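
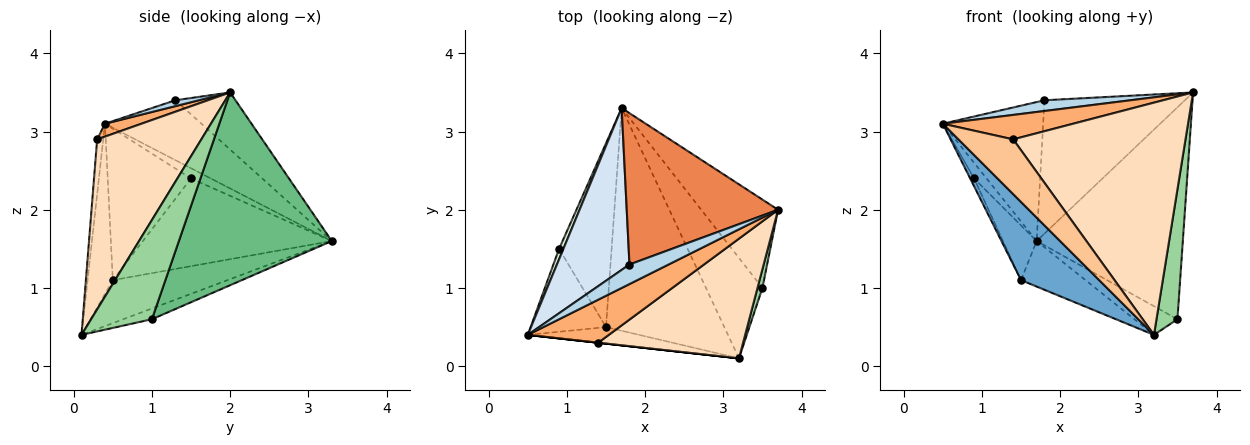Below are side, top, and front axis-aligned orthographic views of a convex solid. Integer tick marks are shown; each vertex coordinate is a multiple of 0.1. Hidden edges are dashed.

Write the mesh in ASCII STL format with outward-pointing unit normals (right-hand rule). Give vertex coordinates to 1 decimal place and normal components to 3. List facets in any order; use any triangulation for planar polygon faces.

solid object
 facet normal -0.301 -0.933 -0.197
  outer loop
   vertex 1.5 0.5 1.1
   vertex 3.2 0.1 0.4
   vertex 0.5 0.4 3.1
  endloop
 endfacet
 facet normal -0.336 0.189 -0.923
  outer loop
   vertex 1.5 0.5 1.1
   vertex 1.7 3.3 1.6
   vertex 3.2 0.1 0.4
  endloop
 endfacet
 facet normal 0.130 -0.478 0.869
  outer loop
   vertex 1.8 1.3 3.4
   vertex 0.5 0.4 3.1
   vertex 3.7 2.0 3.5
  endloop
 endfacet
 facet normal -0.531 0.552 0.643
  outer loop
   vertex 1.8 1.3 3.4
   vertex 1.7 3.3 1.6
   vertex 0.5 0.4 3.1
  endloop
 endfacet
 facet normal -0.272 0.636 0.722
  outer loop
   vertex 1.8 1.3 3.4
   vertex 3.7 2.0 3.5
   vertex 1.7 3.3 1.6
  endloop
 endfacet
 facet normal 0.137 -0.489 0.861
  outer loop
   vertex 1.4 0.3 2.9
   vertex 3.7 2.0 3.5
   vertex 0.5 0.4 3.1
  endloop
 endfacet
 facet normal -0.110 -0.994 0.000
  outer loop
   vertex 1.4 0.3 2.9
   vertex 0.5 0.4 3.1
   vertex 3.2 0.1 0.4
  endloop
 endfacet
 facet normal 0.473 -0.783 0.404
  outer loop
   vertex 1.4 0.3 2.9
   vertex 3.2 0.1 0.4
   vertex 3.7 2.0 3.5
  endloop
 endfacet
 facet normal 0.695 0.664 -0.277
  outer loop
   vertex 3.5 1.0 0.6
   vertex 1.7 3.3 1.6
   vertex 3.7 2.0 3.5
  endloop
 endfacet
 facet normal 0.944 -0.325 0.047
  outer loop
   vertex 3.5 1.0 0.6
   vertex 3.7 2.0 3.5
   vertex 3.2 0.1 0.4
  endloop
 endfacet
 facet normal -0.180 0.270 -0.946
  outer loop
   vertex 3.5 1.0 0.6
   vertex 3.2 0.1 0.4
   vertex 1.7 3.3 1.6
  endloop
 endfacet
 facet normal -0.797 0.503 0.335
  outer loop
   vertex 0.9 1.5 2.4
   vertex 0.5 0.4 3.1
   vertex 1.7 3.3 1.6
  endloop
 endfacet
 facet normal -0.894 0.042 -0.445
  outer loop
   vertex 0.9 1.5 2.4
   vertex 1.5 0.5 1.1
   vertex 0.5 0.4 3.1
  endloop
 endfacet
 facet normal -0.848 0.151 -0.508
  outer loop
   vertex 0.9 1.5 2.4
   vertex 1.7 3.3 1.6
   vertex 1.5 0.5 1.1
  endloop
 endfacet
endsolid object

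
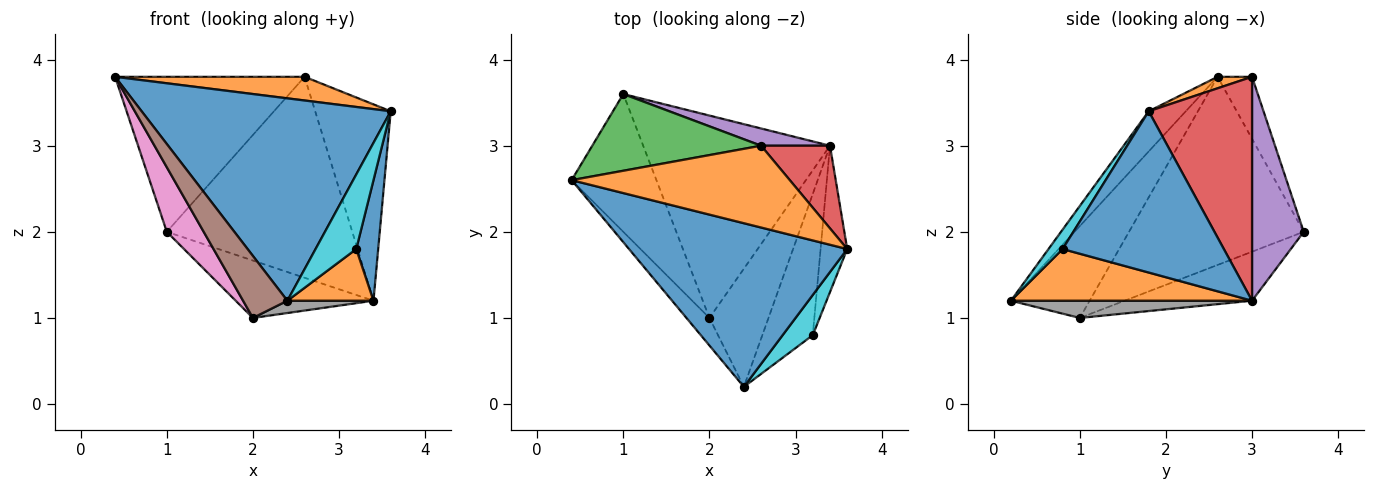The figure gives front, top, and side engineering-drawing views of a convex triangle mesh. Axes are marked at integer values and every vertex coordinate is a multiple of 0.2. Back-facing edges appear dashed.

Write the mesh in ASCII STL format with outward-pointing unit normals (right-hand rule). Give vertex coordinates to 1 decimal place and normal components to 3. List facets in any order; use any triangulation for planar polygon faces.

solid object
 facet normal -0.115 -0.772 0.625
  outer loop
   vertex 2.4 0.2 1.2
   vertex 3.6 1.8 3.4
   vertex 0.4 2.6 3.8
  endloop
 endfacet
 facet normal 0.050 -0.278 0.959
  outer loop
   vertex 2.6 3.0 3.8
   vertex 0.4 2.6 3.8
   vertex 3.6 1.8 3.4
  endloop
 endfacet
 facet normal -0.161 0.885 0.438
  outer loop
   vertex 2.6 3.0 3.8
   vertex 1.0 3.6 2.0
   vertex 0.4 2.6 3.8
  endloop
 endfacet
 facet normal 0.784 0.573 0.241
  outer loop
   vertex 2.6 3.0 3.8
   vertex 3.6 1.8 3.4
   vertex 3.4 3.0 1.2
  endloop
 endfacet
 facet normal 0.267 0.960 0.082
  outer loop
   vertex 2.6 3.0 3.8
   vertex 3.4 3.0 1.2
   vertex 1.0 3.6 2.0
  endloop
 endfacet
 facet normal -0.852 -0.479 -0.213
  outer loop
   vertex 2.0 1.0 1.0
   vertex 2.4 0.2 1.2
   vertex 0.4 2.6 3.8
  endloop
 endfacet
 facet normal -0.895 -0.189 -0.403
  outer loop
   vertex 2.0 1.0 1.0
   vertex 0.4 2.6 3.8
   vertex 1.0 3.6 2.0
  endloop
 endfacet
 facet normal 0.279 -0.100 -0.955
  outer loop
   vertex 2.0 1.0 1.0
   vertex 3.4 3.0 1.2
   vertex 2.4 0.2 1.2
  endloop
 endfacet
 facet normal -0.245 0.265 -0.933
  outer loop
   vertex 2.0 1.0 1.0
   vertex 1.0 3.6 2.0
   vertex 3.4 3.0 1.2
  endloop
 endfacet
 facet normal 0.292 -0.842 0.454
  outer loop
   vertex 3.2 0.8 1.8
   vertex 3.6 1.8 3.4
   vertex 2.4 0.2 1.2
  endloop
 endfacet
 facet normal 0.978 -0.133 -0.161
  outer loop
   vertex 3.2 0.8 1.8
   vertex 3.4 3.0 1.2
   vertex 3.6 1.8 3.4
  endloop
 endfacet
 facet normal 0.693 -0.248 -0.677
  outer loop
   vertex 3.2 0.8 1.8
   vertex 2.4 0.2 1.2
   vertex 3.4 3.0 1.2
  endloop
 endfacet
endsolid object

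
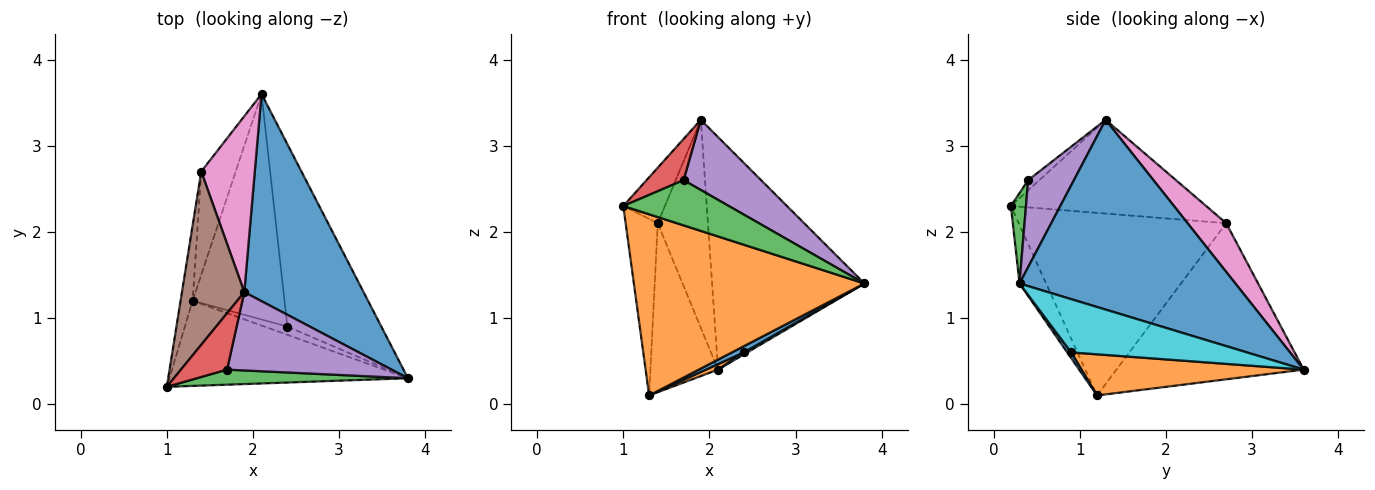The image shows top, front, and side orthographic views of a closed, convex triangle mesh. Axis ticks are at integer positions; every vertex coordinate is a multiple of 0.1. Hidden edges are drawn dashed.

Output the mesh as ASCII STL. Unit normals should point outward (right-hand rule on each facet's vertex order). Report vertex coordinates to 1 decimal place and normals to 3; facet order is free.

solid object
 facet normal 0.727 0.513 0.457
  outer loop
   vertex 1.9 1.3 3.3
   vertex 3.8 0.3 1.4
   vertex 2.1 3.6 0.4
  endloop
 endfacet
 facet normal -0.104 -0.900 -0.423
  outer loop
   vertex 1.3 1.2 0.1
   vertex 3.8 0.3 1.4
   vertex 1.0 0.2 2.3
  endloop
 endfacet
 facet normal 0.134 -0.940 0.313
  outer loop
   vertex 1.7 0.4 2.6
   vertex 1.0 0.2 2.3
   vertex 3.8 0.3 1.4
  endloop
 endfacet
 facet normal -0.175 -0.580 0.796
  outer loop
   vertex 1.7 0.4 2.6
   vertex 1.9 1.3 3.3
   vertex 1.0 0.2 2.3
  endloop
 endfacet
 facet normal 0.367 -0.621 0.693
  outer loop
   vertex 1.7 0.4 2.6
   vertex 3.8 0.3 1.4
   vertex 1.9 1.3 3.3
  endloop
 endfacet
 facet normal -0.820 0.175 0.545
  outer loop
   vertex 1.4 2.7 2.1
   vertex 1.0 0.2 2.3
   vertex 1.9 1.3 3.3
  endloop
 endfacet
 facet normal 0.506 0.658 0.557
  outer loop
   vertex 1.4 2.7 2.1
   vertex 1.9 1.3 3.3
   vertex 2.1 3.6 0.4
  endloop
 endfacet
 facet normal -0.986 0.153 -0.065
  outer loop
   vertex 1.4 2.7 2.1
   vertex 1.3 1.2 0.1
   vertex 1.0 0.2 2.3
  endloop
 endfacet
 facet normal -0.921 0.332 -0.203
  outer loop
   vertex 1.4 2.7 2.1
   vertex 2.1 3.6 0.4
   vertex 1.3 1.2 0.1
  endloop
 endfacet
 facet normal 0.493 -0.010 -0.870
  outer loop
   vertex 2.4 0.9 0.6
   vertex 2.1 3.6 0.4
   vertex 3.8 0.3 1.4
  endloop
 endfacet
 facet normal 0.196 -0.588 -0.784
  outer loop
   vertex 2.4 0.9 0.6
   vertex 3.8 0.3 1.4
   vertex 1.3 1.2 0.1
  endloop
 endfacet
 facet normal 0.409 -0.022 -0.912
  outer loop
   vertex 2.4 0.9 0.6
   vertex 1.3 1.2 0.1
   vertex 2.1 3.6 0.4
  endloop
 endfacet
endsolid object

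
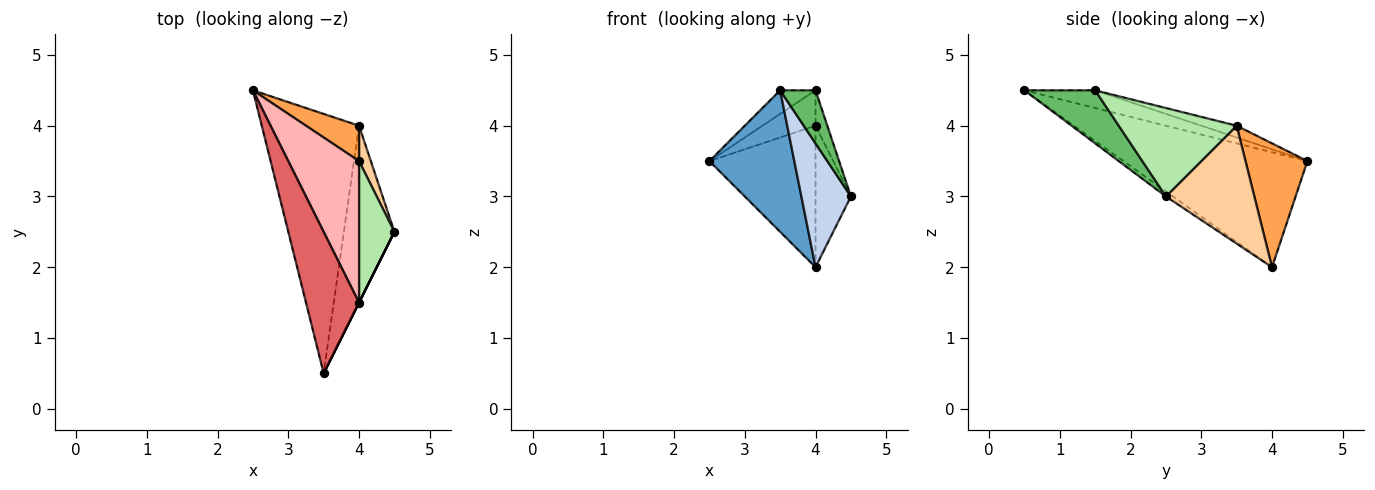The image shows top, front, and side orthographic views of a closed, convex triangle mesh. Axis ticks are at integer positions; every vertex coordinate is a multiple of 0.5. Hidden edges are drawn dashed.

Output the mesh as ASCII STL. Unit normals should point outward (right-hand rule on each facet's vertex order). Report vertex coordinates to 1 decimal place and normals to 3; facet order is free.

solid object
 facet normal -0.720 -0.332 -0.609
  outer loop
   vertex 4.0 4.0 2.0
   vertex 3.5 0.5 4.5
   vertex 2.5 4.5 3.5
  endloop
 endfacet
 facet normal -0.082 -0.572 -0.816
  outer loop
   vertex 4.0 4.0 2.0
   vertex 4.5 2.5 3.0
   vertex 3.5 0.5 4.5
  endloop
 endfacet
 facet normal 0.493 0.844 0.211
  outer loop
   vertex 4.0 3.5 4.0
   vertex 4.0 4.0 2.0
   vertex 2.5 4.5 3.5
  endloop
 endfacet
 facet normal 0.925 0.370 0.092
  outer loop
   vertex 4.0 3.5 4.0
   vertex 4.5 2.5 3.0
   vertex 4.0 4.0 2.0
  endloop
 endfacet
 facet normal 0.894 -0.447 0.000
  outer loop
   vertex 4.0 1.5 4.5
   vertex 3.5 0.5 4.5
   vertex 4.5 2.5 3.0
  endloop
 endfacet
 facet normal 0.925 0.092 0.370
  outer loop
   vertex 4.0 1.5 4.5
   vertex 4.5 2.5 3.0
   vertex 4.0 3.5 4.0
  endloop
 endfacet
 facet normal -0.312 0.156 0.937
  outer loop
   vertex 4.0 1.5 4.5
   vertex 2.5 4.5 3.5
   vertex 3.5 0.5 4.5
  endloop
 endfacet
 facet normal -0.160 0.239 0.958
  outer loop
   vertex 4.0 1.5 4.5
   vertex 4.0 3.5 4.0
   vertex 2.5 4.5 3.5
  endloop
 endfacet
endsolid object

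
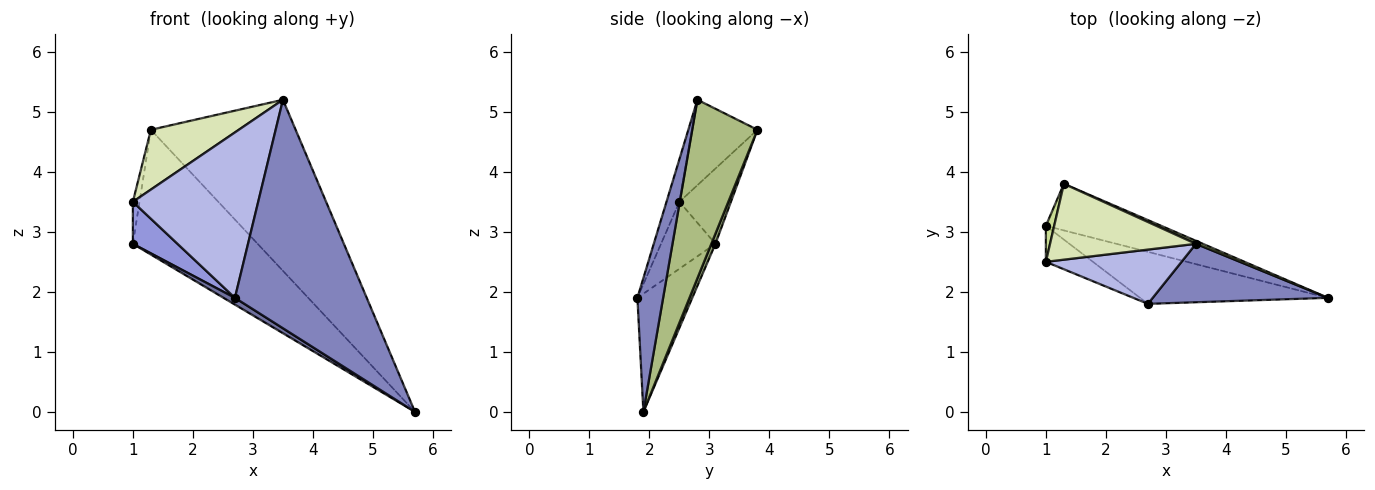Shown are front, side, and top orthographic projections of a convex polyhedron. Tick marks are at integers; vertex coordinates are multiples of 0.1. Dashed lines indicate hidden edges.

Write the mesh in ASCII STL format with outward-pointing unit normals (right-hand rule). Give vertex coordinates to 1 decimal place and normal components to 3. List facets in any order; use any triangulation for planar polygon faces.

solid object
 facet normal -0.529 -0.110 -0.841
  outer loop
   vertex 2.7 1.8 1.9
   vertex 1.0 3.1 2.8
   vertex 5.7 1.9 0.0
  endloop
 endfacet
 facet normal 0.186 -0.952 0.243
  outer loop
   vertex 3.5 2.8 5.2
   vertex 2.7 1.8 1.9
   vertex 5.7 1.9 0.0
  endloop
 endfacet
 facet normal -0.679 -0.557 -0.478
  outer loop
   vertex 1.0 2.5 3.5
   vertex 1.0 3.1 2.8
   vertex 2.7 1.8 1.9
  endloop
 endfacet
 facet normal -0.097 -0.946 0.310
  outer loop
   vertex 1.0 2.5 3.5
   vertex 2.7 1.8 1.9
   vertex 3.5 2.8 5.2
  endloop
 endfacet
 facet normal 0.031 0.936 -0.350
  outer loop
   vertex 1.3 3.8 4.7
   vertex 5.7 1.9 0.0
   vertex 1.0 3.1 2.8
  endloop
 endfacet
 facet normal 0.411 0.912 0.016
  outer loop
   vertex 1.3 3.8 4.7
   vertex 3.5 2.8 5.2
   vertex 5.7 1.9 0.0
  endloop
 endfacet
 facet normal -0.986 0.127 0.109
  outer loop
   vertex 1.3 3.8 4.7
   vertex 1.0 3.1 2.8
   vertex 1.0 2.5 3.5
  endloop
 endfacet
 facet normal -0.418 -0.562 0.714
  outer loop
   vertex 1.3 3.8 4.7
   vertex 1.0 2.5 3.5
   vertex 3.5 2.8 5.2
  endloop
 endfacet
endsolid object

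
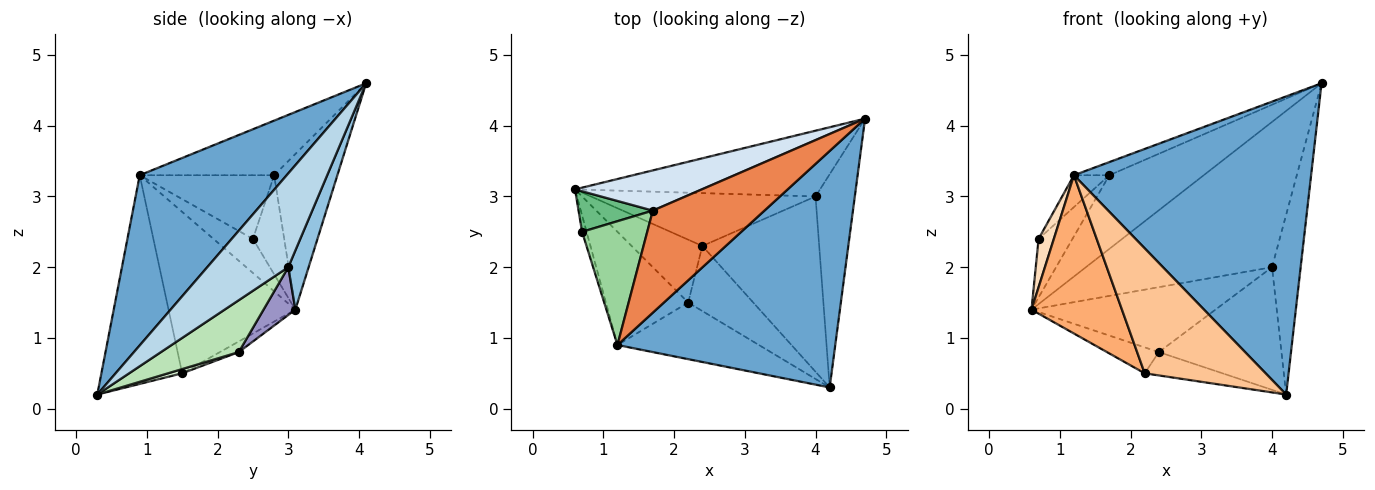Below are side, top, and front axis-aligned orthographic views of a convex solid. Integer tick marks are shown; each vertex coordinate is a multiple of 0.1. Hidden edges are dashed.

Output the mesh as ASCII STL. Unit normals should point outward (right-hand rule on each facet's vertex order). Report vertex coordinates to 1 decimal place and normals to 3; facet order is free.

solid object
 facet normal 0.437 -0.705 0.559
  outer loop
   vertex 1.2 0.9 3.3
   vertex 4.2 0.3 0.2
   vertex 4.7 4.1 4.6
  endloop
 endfacet
 facet normal 0.099 0.907 -0.410
  outer loop
   vertex 4.0 3.0 2.0
   vertex 0.6 3.1 1.4
   vertex 4.7 4.1 4.6
  endloop
 endfacet
 facet normal 0.877 0.310 -0.367
  outer loop
   vertex 4.0 3.0 2.0
   vertex 4.7 4.1 4.6
   vertex 4.2 0.3 0.2
  endloop
 endfacet
 facet normal -0.507 0.757 0.413
  outer loop
   vertex 1.7 2.8 3.3
   vertex 4.7 4.1 4.6
   vertex 0.6 3.1 1.4
  endloop
 endfacet
 facet normal -0.436 0.115 0.892
  outer loop
   vertex 1.7 2.8 3.3
   vertex 1.2 0.9 3.3
   vertex 4.7 4.1 4.6
  endloop
 endfacet
 facet normal -0.752 -0.536 -0.383
  outer loop
   vertex 2.2 1.5 0.5
   vertex 1.2 0.9 3.3
   vertex 0.6 3.1 1.4
  endloop
 endfacet
 facet normal -0.520 -0.778 -0.352
  outer loop
   vertex 2.2 1.5 0.5
   vertex 4.2 0.3 0.2
   vertex 1.2 0.9 3.3
  endloop
 endfacet
 facet normal -0.926 -0.358 -0.122
  outer loop
   vertex 0.7 2.5 2.4
   vertex 0.6 3.1 1.4
   vertex 1.2 0.9 3.3
  endloop
 endfacet
 facet normal -0.605 0.655 0.453
  outer loop
   vertex 0.7 2.5 2.4
   vertex 1.7 2.8 3.3
   vertex 0.6 3.1 1.4
  endloop
 endfacet
 facet normal -0.687 0.181 0.703
  outer loop
   vertex 0.7 2.5 2.4
   vertex 1.2 0.9 3.3
   vertex 1.7 2.8 3.3
  endloop
 endfacet
 facet normal 0.342 0.539 -0.770
  outer loop
   vertex 2.4 2.3 0.8
   vertex 4.0 3.0 2.0
   vertex 4.2 0.3 0.2
  endloop
 endfacet
 facet normal 0.061 0.337 -0.940
  outer loop
   vertex 2.4 2.3 0.8
   vertex 4.2 0.3 0.2
   vertex 2.2 1.5 0.5
  endloop
 endfacet
 facet normal 0.133 0.769 -0.626
  outer loop
   vertex 2.4 2.3 0.8
   vertex 0.6 3.1 1.4
   vertex 4.0 3.0 2.0
  endloop
 endfacet
 facet normal -0.137 0.378 -0.916
  outer loop
   vertex 2.4 2.3 0.8
   vertex 2.2 1.5 0.5
   vertex 0.6 3.1 1.4
  endloop
 endfacet
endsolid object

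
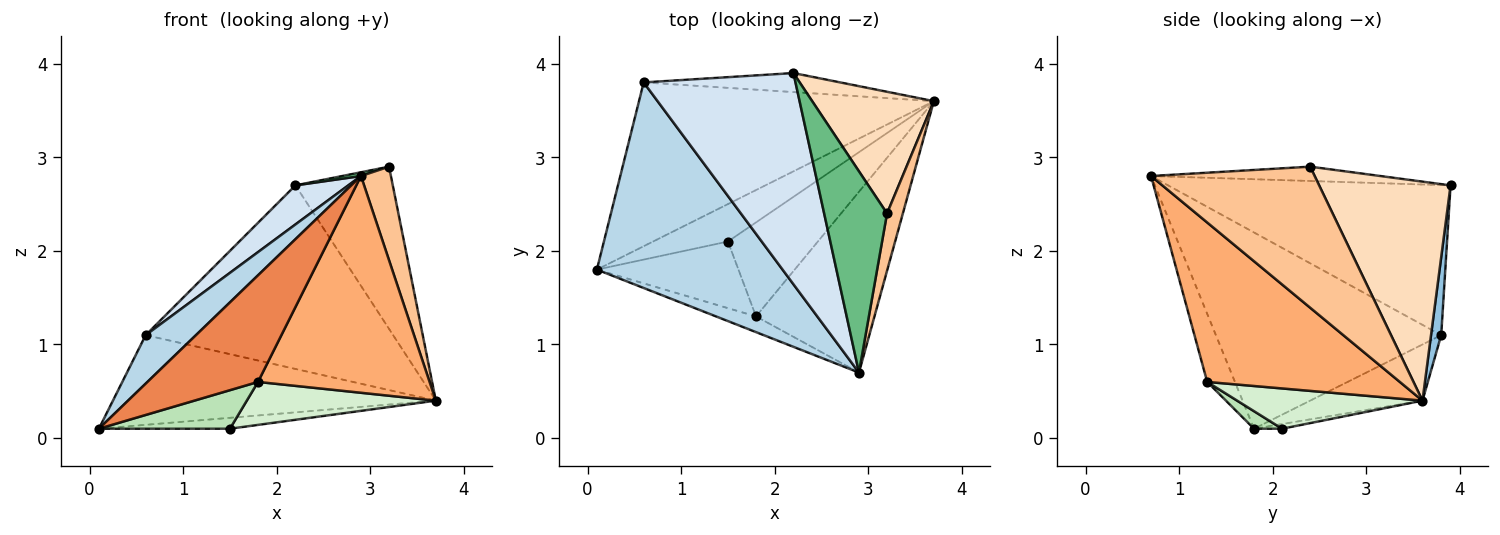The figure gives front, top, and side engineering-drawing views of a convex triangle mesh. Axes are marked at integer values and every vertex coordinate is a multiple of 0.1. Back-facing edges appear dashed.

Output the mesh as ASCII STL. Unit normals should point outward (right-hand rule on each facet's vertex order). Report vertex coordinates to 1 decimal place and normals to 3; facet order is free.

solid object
 facet normal -0.165 0.474 -0.865
  outer loop
   vertex 0.6 3.8 1.1
   vertex 3.7 3.6 0.4
   vertex 0.1 1.8 0.1
  endloop
 endfacet
 facet normal 0.041 0.994 -0.103
  outer loop
   vertex 0.6 3.8 1.1
   vertex 2.2 3.9 2.7
   vertex 3.7 3.6 0.4
  endloop
 endfacet
 facet normal -0.717 -0.160 0.678
  outer loop
   vertex 0.6 3.8 1.1
   vertex 0.1 1.8 0.1
   vertex 2.9 0.7 2.8
  endloop
 endfacet
 facet normal -0.697 -0.130 0.705
  outer loop
   vertex 0.6 3.8 1.1
   vertex 2.9 0.7 2.8
   vertex 2.2 3.9 2.7
  endloop
 endfacet
 facet normal -0.241 -0.960 -0.141
  outer loop
   vertex 1.8 1.3 0.6
   vertex 2.9 0.7 2.8
   vertex 0.1 1.8 0.1
  endloop
 endfacet
 facet normal 0.653 -0.582 -0.485
  outer loop
   vertex 1.8 1.3 0.6
   vertex 3.7 3.6 0.4
   vertex 2.9 0.7 2.8
  endloop
 endfacet
 facet normal 0.978 -0.179 0.110
  outer loop
   vertex 3.2 2.4 2.9
   vertex 2.9 0.7 2.8
   vertex 3.7 3.6 0.4
  endloop
 endfacet
 facet normal 0.734 0.544 0.408
  outer loop
   vertex 3.2 2.4 2.9
   vertex 3.7 3.6 0.4
   vertex 2.2 3.9 2.7
  endloop
 endfacet
 facet normal -0.222 -0.018 0.975
  outer loop
   vertex 3.2 2.4 2.9
   vertex 2.2 3.9 2.7
   vertex 2.9 0.7 2.8
  endloop
 endfacet
 facet normal -0.060 0.279 -0.958
  outer loop
   vertex 1.5 2.1 0.1
   vertex 0.1 1.8 0.1
   vertex 3.7 3.6 0.4
  endloop
 endfacet
 facet normal 0.107 -0.498 -0.861
  outer loop
   vertex 1.5 2.1 0.1
   vertex 1.8 1.3 0.6
   vertex 0.1 1.8 0.1
  endloop
 endfacet
 facet normal 0.377 -0.385 -0.842
  outer loop
   vertex 1.5 2.1 0.1
   vertex 3.7 3.6 0.4
   vertex 1.8 1.3 0.6
  endloop
 endfacet
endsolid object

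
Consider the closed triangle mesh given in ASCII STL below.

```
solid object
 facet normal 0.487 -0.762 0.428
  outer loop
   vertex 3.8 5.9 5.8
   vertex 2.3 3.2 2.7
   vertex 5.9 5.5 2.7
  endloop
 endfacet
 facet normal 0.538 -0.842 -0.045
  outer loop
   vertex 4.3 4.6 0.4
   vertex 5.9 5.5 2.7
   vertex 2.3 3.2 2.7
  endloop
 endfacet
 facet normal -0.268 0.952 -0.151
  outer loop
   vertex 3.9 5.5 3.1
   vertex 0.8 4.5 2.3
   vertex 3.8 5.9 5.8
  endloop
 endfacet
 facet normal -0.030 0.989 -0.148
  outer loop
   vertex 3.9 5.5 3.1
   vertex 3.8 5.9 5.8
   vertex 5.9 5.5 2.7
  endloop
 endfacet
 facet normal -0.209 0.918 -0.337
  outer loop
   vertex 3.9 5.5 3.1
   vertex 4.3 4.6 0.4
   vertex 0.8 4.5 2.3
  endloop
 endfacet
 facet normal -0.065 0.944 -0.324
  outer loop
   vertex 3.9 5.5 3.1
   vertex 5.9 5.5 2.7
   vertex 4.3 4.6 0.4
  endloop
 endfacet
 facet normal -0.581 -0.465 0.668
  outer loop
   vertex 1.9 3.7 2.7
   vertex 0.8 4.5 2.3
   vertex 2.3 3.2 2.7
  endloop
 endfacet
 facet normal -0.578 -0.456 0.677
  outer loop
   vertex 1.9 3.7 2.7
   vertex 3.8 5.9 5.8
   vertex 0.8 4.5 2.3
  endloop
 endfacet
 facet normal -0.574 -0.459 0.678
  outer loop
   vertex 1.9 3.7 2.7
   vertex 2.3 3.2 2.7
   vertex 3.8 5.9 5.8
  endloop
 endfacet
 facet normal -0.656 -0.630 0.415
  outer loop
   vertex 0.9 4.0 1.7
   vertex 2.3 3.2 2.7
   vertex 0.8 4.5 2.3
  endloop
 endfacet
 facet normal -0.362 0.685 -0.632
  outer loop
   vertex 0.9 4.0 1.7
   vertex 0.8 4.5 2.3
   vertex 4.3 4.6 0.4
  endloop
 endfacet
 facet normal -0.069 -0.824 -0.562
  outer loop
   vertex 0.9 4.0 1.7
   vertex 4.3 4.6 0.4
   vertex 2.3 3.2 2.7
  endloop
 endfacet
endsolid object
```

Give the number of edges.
18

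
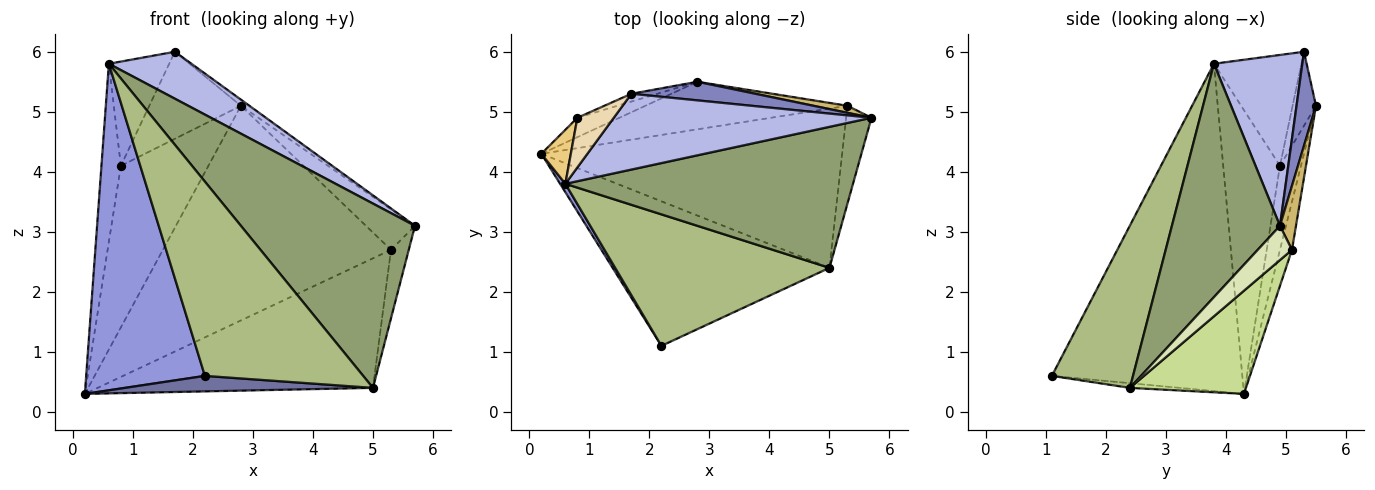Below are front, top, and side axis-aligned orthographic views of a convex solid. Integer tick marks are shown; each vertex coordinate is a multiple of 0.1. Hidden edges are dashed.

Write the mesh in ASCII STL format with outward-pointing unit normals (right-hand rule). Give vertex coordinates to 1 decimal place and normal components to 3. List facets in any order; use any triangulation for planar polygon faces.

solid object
 facet normal -0.021 -0.107 -0.994
  outer loop
   vertex 5.0 2.4 0.4
   vertex 2.2 1.1 0.6
   vertex 0.2 4.3 0.3
  endloop
 endfacet
 facet normal 0.584 0.255 0.771
  outer loop
   vertex 2.8 5.5 5.1
   vertex 1.7 5.3 6.0
   vertex 5.7 4.9 3.1
  endloop
 endfacet
 facet normal -0.848 -0.529 0.014
  outer loop
   vertex 0.6 3.8 5.8
   vertex 0.2 4.3 0.3
   vertex 2.2 1.1 0.6
  endloop
 endfacet
 facet normal 0.491 -0.459 0.741
  outer loop
   vertex 0.6 3.8 5.8
   vertex 5.7 4.9 3.1
   vertex 1.7 5.3 6.0
  endloop
 endfacet
 facet normal 0.442 -0.712 0.545
  outer loop
   vertex 0.6 3.8 5.8
   vertex 5.0 2.4 0.4
   vertex 5.7 4.9 3.1
  endloop
 endfacet
 facet normal 0.391 -0.762 0.516
  outer loop
   vertex 0.6 3.8 5.8
   vertex 2.2 1.1 0.6
   vertex 5.0 2.4 0.4
  endloop
 endfacet
 facet normal 0.257 0.610 -0.750
  outer loop
   vertex 5.3 5.1 2.7
   vertex 5.0 2.4 0.4
   vertex 0.2 4.3 0.3
  endloop
 endfacet
 facet normal 0.742 0.385 -0.549
  outer loop
   vertex 5.3 5.1 2.7
   vertex 5.7 4.9 3.1
   vertex 5.0 2.4 0.4
  endloop
 endfacet
 facet normal -0.051 0.975 -0.216
  outer loop
   vertex 5.3 5.1 2.7
   vertex 0.2 4.3 0.3
   vertex 2.8 5.5 5.1
  endloop
 endfacet
 facet normal 0.306 0.938 0.163
  outer loop
   vertex 5.3 5.1 2.7
   vertex 2.8 5.5 5.1
   vertex 5.7 4.9 3.1
  endloop
 endfacet
 facet normal -0.942 0.322 0.098
  outer loop
   vertex 0.8 4.9 4.1
   vertex 0.2 4.3 0.3
   vertex 0.6 3.8 5.8
  endloop
 endfacet
 facet normal -0.795 0.548 0.261
  outer loop
   vertex 0.8 4.9 4.1
   vertex 0.6 3.8 5.8
   vertex 1.7 5.3 6.0
  endloop
 endfacet
 facet normal -0.232 0.966 -0.116
  outer loop
   vertex 0.8 4.9 4.1
   vertex 2.8 5.5 5.1
   vertex 0.2 4.3 0.3
  endloop
 endfacet
 facet normal -0.246 0.965 -0.087
  outer loop
   vertex 0.8 4.9 4.1
   vertex 1.7 5.3 6.0
   vertex 2.8 5.5 5.1
  endloop
 endfacet
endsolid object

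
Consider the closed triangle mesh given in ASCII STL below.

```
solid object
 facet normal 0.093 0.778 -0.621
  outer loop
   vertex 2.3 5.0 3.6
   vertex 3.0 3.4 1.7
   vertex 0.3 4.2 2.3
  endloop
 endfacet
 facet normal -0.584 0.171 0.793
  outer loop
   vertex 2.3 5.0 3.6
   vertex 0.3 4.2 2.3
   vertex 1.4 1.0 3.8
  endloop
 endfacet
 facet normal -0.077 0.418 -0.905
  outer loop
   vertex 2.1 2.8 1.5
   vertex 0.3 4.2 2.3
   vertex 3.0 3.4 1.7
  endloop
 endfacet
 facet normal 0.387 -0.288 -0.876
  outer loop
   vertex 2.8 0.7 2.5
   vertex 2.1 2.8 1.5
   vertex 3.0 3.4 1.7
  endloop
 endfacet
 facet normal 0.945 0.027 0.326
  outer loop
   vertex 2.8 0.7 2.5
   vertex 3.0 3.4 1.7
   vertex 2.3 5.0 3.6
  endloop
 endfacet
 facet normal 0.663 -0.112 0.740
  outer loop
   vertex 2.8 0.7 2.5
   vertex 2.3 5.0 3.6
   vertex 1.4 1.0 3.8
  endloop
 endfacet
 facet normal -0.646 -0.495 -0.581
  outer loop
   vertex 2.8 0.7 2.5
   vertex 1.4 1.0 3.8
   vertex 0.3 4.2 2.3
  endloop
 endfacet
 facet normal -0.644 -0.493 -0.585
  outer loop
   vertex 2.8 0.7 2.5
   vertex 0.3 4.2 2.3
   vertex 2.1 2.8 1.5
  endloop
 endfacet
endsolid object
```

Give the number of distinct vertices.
6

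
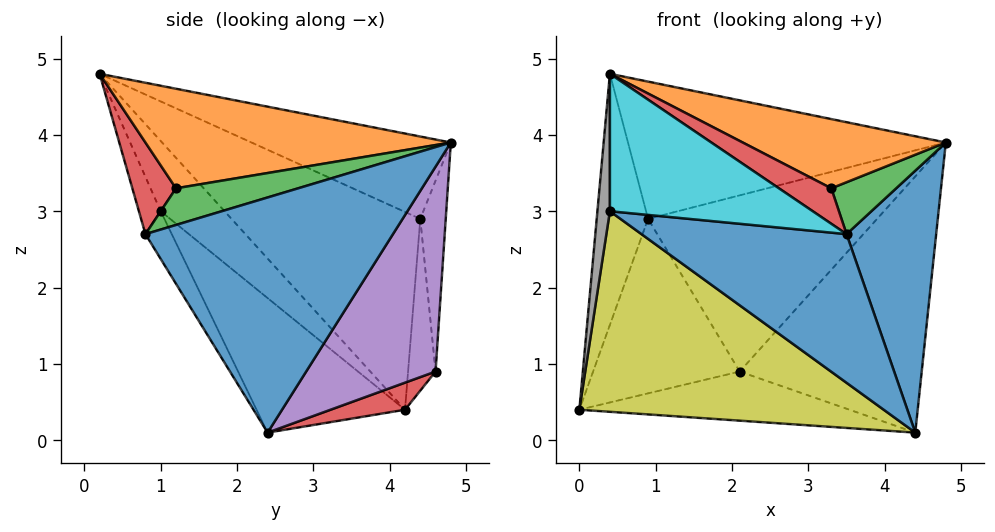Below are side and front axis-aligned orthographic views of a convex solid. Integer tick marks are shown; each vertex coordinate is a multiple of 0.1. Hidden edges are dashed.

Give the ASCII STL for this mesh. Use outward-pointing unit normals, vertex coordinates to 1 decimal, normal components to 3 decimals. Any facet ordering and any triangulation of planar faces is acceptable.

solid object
 facet normal 0.934 -0.338 0.115
  outer loop
   vertex 3.5 0.8 2.7
   vertex 4.4 2.4 0.1
   vertex 4.8 4.8 3.9
  endloop
 endfacet
 facet normal -0.917 0.250 0.310
  outer loop
   vertex 0.9 4.4 2.9
   vertex 0.0 4.2 0.4
   vertex 0.4 0.2 4.8
  endloop
 endfacet
 facet normal -0.266 0.423 0.866
  outer loop
   vertex 0.9 4.4 2.9
   vertex 0.4 0.2 4.8
   vertex 4.8 4.8 3.9
  endloop
 endfacet
 facet normal 0.124 0.451 -0.884
  outer loop
   vertex 2.1 4.6 0.9
   vertex 4.4 2.4 0.1
   vertex 0.0 4.2 0.4
  endloop
 endfacet
 facet normal 0.502 0.706 -0.499
  outer loop
   vertex 2.1 4.6 0.9
   vertex 4.8 4.8 3.9
   vertex 4.4 2.4 0.1
  endloop
 endfacet
 facet normal -0.184 0.983 -0.012
  outer loop
   vertex 2.1 4.6 0.9
   vertex 0.0 4.2 0.4
   vertex 0.9 4.4 2.9
  endloop
 endfacet
 facet normal -0.110 0.993 0.033
  outer loop
   vertex 2.1 4.6 0.9
   vertex 0.9 4.4 2.9
   vertex 4.8 4.8 3.9
  endloop
 endfacet
 facet normal -0.978 -0.191 -0.085
  outer loop
   vertex 0.4 1.0 3.0
   vertex 0.4 0.2 4.8
   vertex 0.0 4.2 0.4
  endloop
 endfacet
 facet normal -0.304 -0.623 -0.720
  outer loop
   vertex 0.4 1.0 3.0
   vertex 0.0 4.2 0.4
   vertex 4.4 2.4 0.1
  endloop
 endfacet
 facet normal -0.098 -0.909 -0.404
  outer loop
   vertex 0.4 1.0 3.0
   vertex 3.5 0.8 2.7
   vertex 0.4 0.2 4.8
  endloop
 endfacet
 facet normal -0.107 -0.830 -0.548
  outer loop
   vertex 0.4 1.0 3.0
   vertex 4.4 2.4 0.1
   vertex 3.5 0.8 2.7
  endloop
 endfacet
 facet normal 0.523 -0.347 0.779
  outer loop
   vertex 3.3 1.2 3.3
   vertex 4.8 4.8 3.9
   vertex 0.4 0.2 4.8
  endloop
 endfacet
 facet normal 0.755 -0.401 0.519
  outer loop
   vertex 3.3 1.2 3.3
   vertex 3.5 0.8 2.7
   vertex 4.8 4.8 3.9
  endloop
 endfacet
 facet normal 0.518 -0.622 0.587
  outer loop
   vertex 3.3 1.2 3.3
   vertex 0.4 0.2 4.8
   vertex 3.5 0.8 2.7
  endloop
 endfacet
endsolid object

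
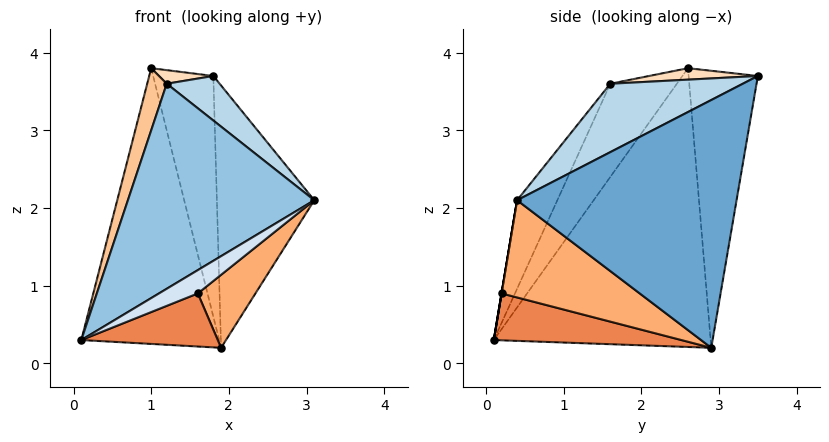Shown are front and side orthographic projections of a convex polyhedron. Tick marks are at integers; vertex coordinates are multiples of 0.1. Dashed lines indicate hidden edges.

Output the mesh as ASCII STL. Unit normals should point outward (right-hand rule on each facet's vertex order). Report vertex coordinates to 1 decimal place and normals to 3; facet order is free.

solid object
 facet normal 0.913 0.405 -0.043
  outer loop
   vertex 1.9 2.9 0.2
   vertex 1.8 3.5 3.7
   vertex 3.1 0.4 2.1
  endloop
 endfacet
 facet normal -0.188 -0.869 0.458
  outer loop
   vertex 1.2 1.6 3.6
   vertex 0.1 0.1 0.3
   vertex 3.1 0.4 2.1
  endloop
 endfacet
 facet normal 0.522 -0.208 0.827
  outer loop
   vertex 1.2 1.6 3.6
   vertex 3.1 0.4 2.1
   vertex 1.8 3.5 3.7
  endloop
 endfacet
 facet normal 0.000 -0.986 0.164
  outer loop
   vertex 1.6 0.2 0.9
   vertex 3.1 0.4 2.1
   vertex 0.1 0.1 0.3
  endloop
 endfacet
 facet normal 0.373 -0.271 -0.887
  outer loop
   vertex 1.6 0.2 0.9
   vertex 0.1 0.1 0.3
   vertex 1.9 2.9 0.2
  endloop
 endfacet
 facet normal 0.624 -0.260 -0.737
  outer loop
   vertex 1.6 0.2 0.9
   vertex 1.9 2.9 0.2
   vertex 3.1 0.4 2.1
  endloop
 endfacet
 facet normal -0.876 -0.257 0.409
  outer loop
   vertex 1.0 2.6 3.8
   vertex 0.1 0.1 0.3
   vertex 1.2 1.6 3.6
  endloop
 endfacet
 facet normal 0.272 -0.136 0.953
  outer loop
   vertex 1.0 2.6 3.8
   vertex 1.2 1.6 3.6
   vertex 1.8 3.5 3.7
  endloop
 endfacet
 facet normal -0.832 0.529 -0.164
  outer loop
   vertex 1.0 2.6 3.8
   vertex 1.9 2.9 0.2
   vertex 0.1 0.1 0.3
  endloop
 endfacet
 facet normal -0.748 0.650 -0.133
  outer loop
   vertex 1.0 2.6 3.8
   vertex 1.8 3.5 3.7
   vertex 1.9 2.9 0.2
  endloop
 endfacet
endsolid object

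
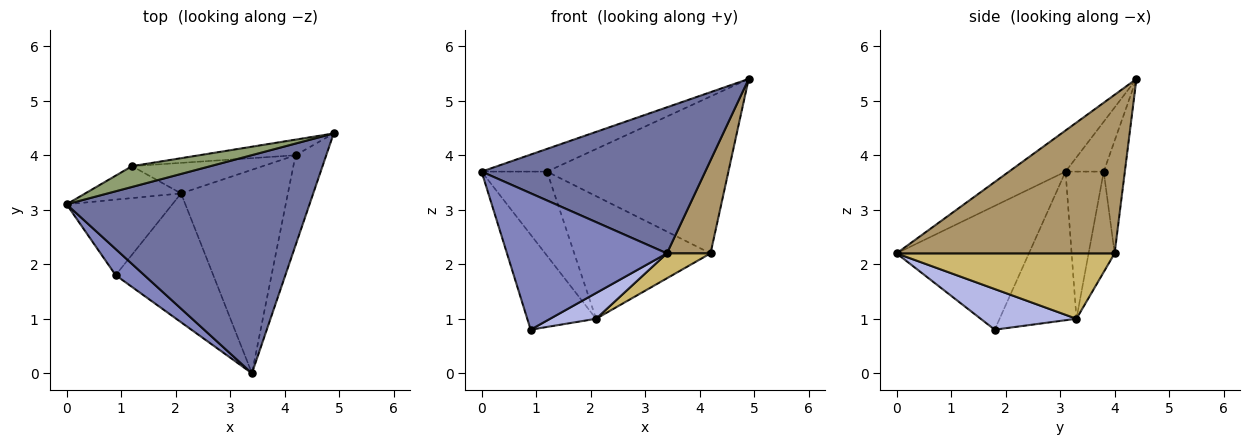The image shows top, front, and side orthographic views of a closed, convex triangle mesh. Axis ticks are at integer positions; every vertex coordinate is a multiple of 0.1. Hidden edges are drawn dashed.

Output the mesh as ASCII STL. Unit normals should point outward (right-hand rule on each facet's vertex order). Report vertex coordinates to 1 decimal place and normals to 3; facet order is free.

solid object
 facet normal -0.139 -0.551 0.823
  outer loop
   vertex 3.4 0.0 2.2
   vertex 4.9 4.4 5.4
   vertex 0.0 3.1 3.7
  endloop
 endfacet
 facet normal -0.631 -0.762 0.146
  outer loop
   vertex 0.9 1.8 0.8
   vertex 3.4 0.0 2.2
   vertex 0.0 3.1 3.7
  endloop
 endfacet
 facet normal -0.658 0.589 -0.468
  outer loop
   vertex 2.1 3.3 1.0
   vertex 0.9 1.8 0.8
   vertex 0.0 3.1 3.7
  endloop
 endfacet
 facet normal 0.378 -0.181 -0.908
  outer loop
   vertex 2.1 3.3 1.0
   vertex 3.4 0.0 2.2
   vertex 0.9 1.8 0.8
  endloop
 endfacet
 facet normal -0.395 0.677 0.621
  outer loop
   vertex 1.2 3.8 3.7
   vertex 0.0 3.1 3.7
   vertex 4.9 4.4 5.4
  endloop
 endfacet
 facet normal -0.479 0.821 -0.312
  outer loop
   vertex 1.2 3.8 3.7
   vertex 2.1 3.3 1.0
   vertex 0.0 3.1 3.7
  endloop
 endfacet
 facet normal -0.115 0.988 -0.098
  outer loop
   vertex 4.2 4.0 2.2
   vertex 1.2 3.8 3.7
   vertex 4.9 4.4 5.4
  endloop
 endfacet
 facet normal -0.182 0.954 -0.237
  outer loop
   vertex 4.2 4.0 2.2
   vertex 2.1 3.3 1.0
   vertex 1.2 3.8 3.7
  endloop
 endfacet
 facet normal 0.963 -0.193 -0.187
  outer loop
   vertex 4.2 4.0 2.2
   vertex 4.9 4.4 5.4
   vertex 3.4 0.0 2.2
  endloop
 endfacet
 facet normal 0.519 -0.104 -0.848
  outer loop
   vertex 4.2 4.0 2.2
   vertex 3.4 0.0 2.2
   vertex 2.1 3.3 1.0
  endloop
 endfacet
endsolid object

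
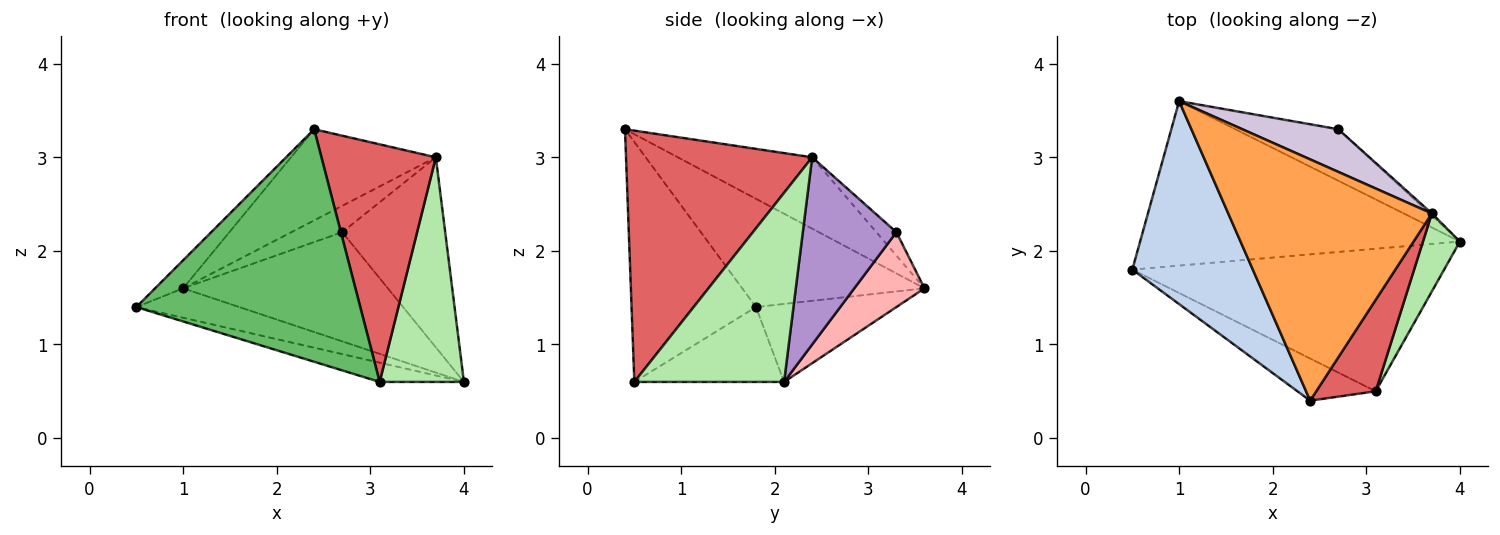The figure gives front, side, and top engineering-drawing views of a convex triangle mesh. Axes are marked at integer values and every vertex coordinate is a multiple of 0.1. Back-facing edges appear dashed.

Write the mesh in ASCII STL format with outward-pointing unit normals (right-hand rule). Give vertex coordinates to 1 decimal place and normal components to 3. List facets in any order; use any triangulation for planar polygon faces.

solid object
 facet normal -0.233 0.171 -0.957
  outer loop
   vertex 1.0 3.6 1.6
   vertex 4.0 2.1 0.6
   vertex 0.5 1.8 1.4
  endloop
 endfacet
 facet normal -0.665 0.102 0.740
  outer loop
   vertex 2.4 0.4 3.3
   vertex 1.0 3.6 1.6
   vertex 0.5 1.8 1.4
  endloop
 endfacet
 facet normal -0.312 0.336 0.889
  outer loop
   vertex 3.7 2.4 3.0
   vertex 1.0 3.6 1.6
   vertex 2.4 0.4 3.3
  endloop
 endfacet
 facet normal -0.232 0.130 -0.964
  outer loop
   vertex 3.1 0.5 0.6
   vertex 0.5 1.8 1.4
   vertex 4.0 2.1 0.6
  endloop
 endfacet
 facet normal -0.480 -0.863 -0.156
  outer loop
   vertex 3.1 0.5 0.6
   vertex 2.4 0.4 3.3
   vertex 0.5 1.8 1.4
  endloop
 endfacet
 facet normal 0.859 -0.483 0.168
  outer loop
   vertex 3.1 0.5 0.6
   vertex 4.0 2.1 0.6
   vertex 3.7 2.4 3.0
  endloop
 endfacet
 facet normal 0.835 -0.513 0.198
  outer loop
   vertex 3.1 0.5 0.6
   vertex 3.7 2.4 3.0
   vertex 2.4 0.4 3.3
  endloop
 endfacet
 facet normal 0.296 0.864 -0.407
  outer loop
   vertex 2.7 3.3 2.2
   vertex 4.0 2.1 0.6
   vertex 1.0 3.6 1.6
  endloop
 endfacet
 facet normal 0.673 0.740 -0.008
  outer loop
   vertex 2.7 3.3 2.2
   vertex 3.7 2.4 3.0
   vertex 4.0 2.1 0.6
  endloop
 endfacet
 facet normal -0.203 0.515 0.833
  outer loop
   vertex 2.7 3.3 2.2
   vertex 1.0 3.6 1.6
   vertex 3.7 2.4 3.0
  endloop
 endfacet
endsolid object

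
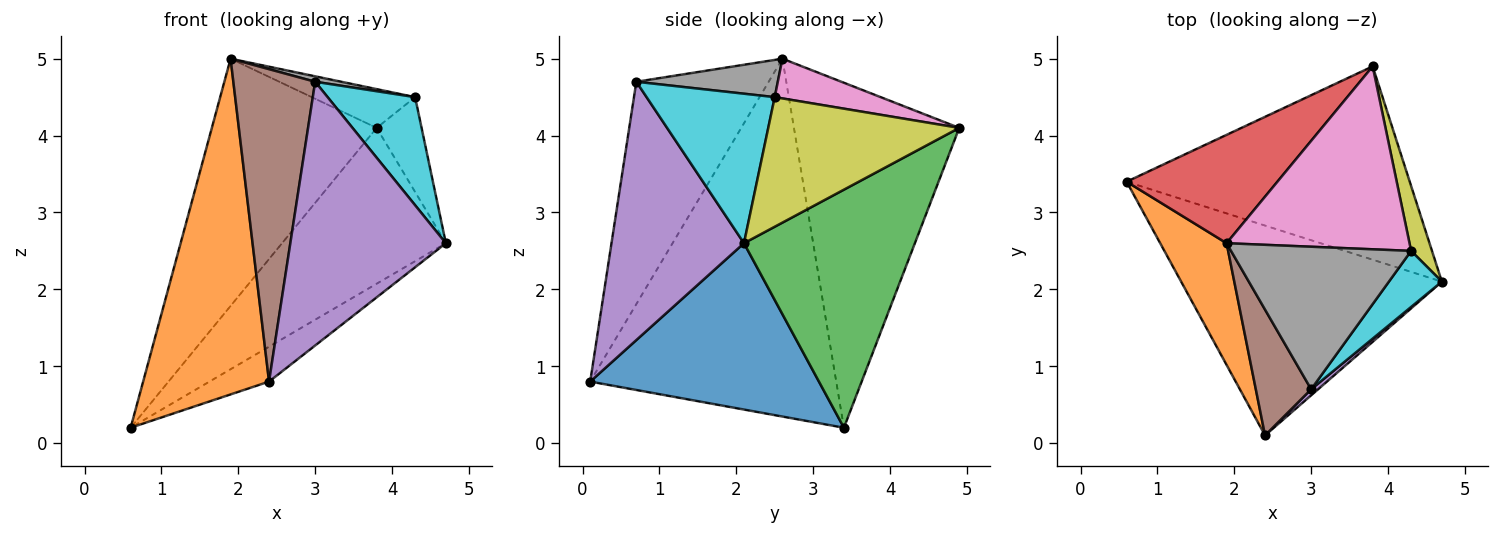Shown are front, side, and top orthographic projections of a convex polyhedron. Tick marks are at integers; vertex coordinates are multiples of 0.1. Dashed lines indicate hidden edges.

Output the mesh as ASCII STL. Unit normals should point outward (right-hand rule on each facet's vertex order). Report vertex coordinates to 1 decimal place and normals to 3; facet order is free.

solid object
 facet normal 0.533 0.139 -0.835
  outer loop
   vertex 2.4 0.1 0.8
   vertex 0.6 3.4 0.2
   vertex 4.7 2.1 2.6
  endloop
 endfacet
 facet normal -0.878 -0.449 0.163
  outer loop
   vertex 1.9 2.6 5.0
   vertex 0.6 3.4 0.2
   vertex 2.4 0.1 0.8
  endloop
 endfacet
 facet normal 0.548 0.525 -0.651
  outer loop
   vertex 3.8 4.9 4.1
   vertex 4.7 2.1 2.6
   vertex 0.6 3.4 0.2
  endloop
 endfacet
 facet normal -0.676 0.675 0.296
  outer loop
   vertex 3.8 4.9 4.1
   vertex 0.6 3.4 0.2
   vertex 1.9 2.6 5.0
  endloop
 endfacet
 facet normal 0.648 -0.761 0.017
  outer loop
   vertex 3.0 0.7 4.7
   vertex 2.4 0.1 0.8
   vertex 4.7 2.1 2.6
  endloop
 endfacet
 facet normal -0.832 -0.514 0.207
  outer loop
   vertex 3.0 0.7 4.7
   vertex 1.9 2.6 5.0
   vertex 2.4 0.1 0.8
  endloop
 endfacet
 facet normal 0.208 0.203 0.957
  outer loop
   vertex 4.3 2.5 4.5
   vertex 3.8 4.9 4.1
   vertex 1.9 2.6 5.0
  endloop
 endfacet
 facet normal 0.202 -0.037 0.979
  outer loop
   vertex 4.3 2.5 4.5
   vertex 1.9 2.6 5.0
   vertex 3.0 0.7 4.7
  endloop
 endfacet
 facet normal 0.962 0.226 0.155
  outer loop
   vertex 4.3 2.5 4.5
   vertex 4.7 2.1 2.6
   vertex 3.8 4.9 4.1
  endloop
 endfacet
 facet normal 0.793 -0.541 0.281
  outer loop
   vertex 4.3 2.5 4.5
   vertex 3.0 0.7 4.7
   vertex 4.7 2.1 2.6
  endloop
 endfacet
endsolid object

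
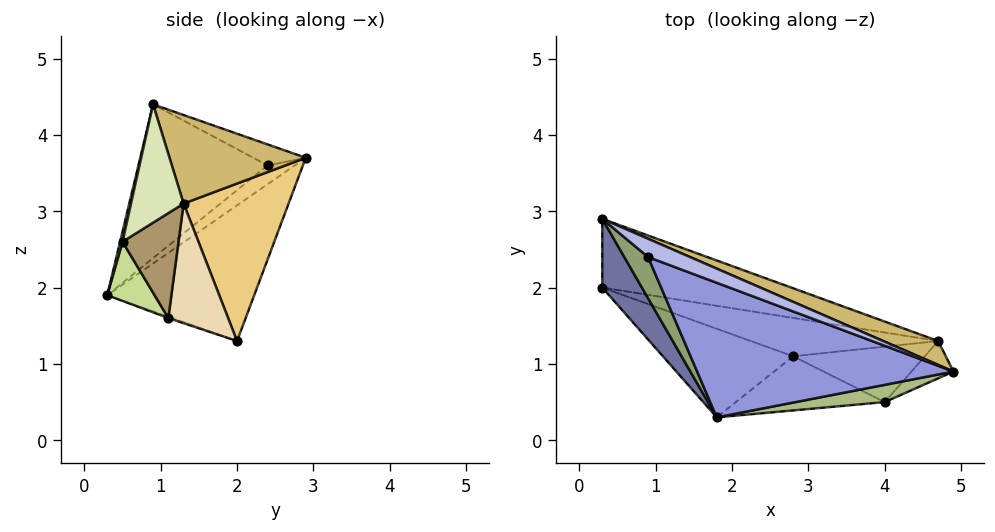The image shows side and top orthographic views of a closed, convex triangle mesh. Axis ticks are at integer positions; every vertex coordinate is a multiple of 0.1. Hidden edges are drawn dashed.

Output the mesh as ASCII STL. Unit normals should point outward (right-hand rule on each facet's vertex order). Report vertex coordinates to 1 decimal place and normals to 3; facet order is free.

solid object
 facet normal -0.769 -0.599 0.225
  outer loop
   vertex 0.3 2.9 3.7
   vertex 0.3 2.0 1.3
   vertex 1.8 0.3 1.9
  endloop
 endfacet
 facet normal -0.010 -0.340 -0.940
  outer loop
   vertex 2.8 1.1 1.6
   vertex 1.8 0.3 1.9
   vertex 0.3 2.0 1.3
  endloop
 endfacet
 facet normal -0.380 -0.675 0.633
  outer loop
   vertex 0.9 2.4 3.6
   vertex 1.8 0.3 1.9
   vertex 4.9 0.9 4.4
  endloop
 endfacet
 facet normal -0.364 -0.582 0.727
  outer loop
   vertex 0.9 2.4 3.6
   vertex 4.9 0.9 4.4
   vertex 0.3 2.9 3.7
  endloop
 endfacet
 facet normal -0.461 -0.669 0.583
  outer loop
   vertex 0.9 2.4 3.6
   vertex 0.3 2.9 3.7
   vertex 1.8 0.3 1.9
  endloop
 endfacet
 facet normal 0.024 -0.978 0.206
  outer loop
   vertex 4.0 0.5 2.6
   vertex 4.9 0.9 4.4
   vertex 1.8 0.3 1.9
  endloop
 endfacet
 facet normal 0.287 -0.629 -0.722
  outer loop
   vertex 4.0 0.5 2.6
   vertex 1.8 0.3 1.9
   vertex 2.8 1.1 1.6
  endloop
 endfacet
 facet normal 0.803 -0.524 -0.285
  outer loop
   vertex 4.7 1.3 3.1
   vertex 4.9 0.9 4.4
   vertex 4.0 0.5 2.6
  endloop
 endfacet
 facet normal 0.622 -0.057 -0.781
  outer loop
   vertex 4.7 1.3 3.1
   vertex 4.0 0.5 2.6
   vertex 2.8 1.1 1.6
  endloop
 endfacet
 facet normal 0.360 0.906 0.223
  outer loop
   vertex 4.7 1.3 3.1
   vertex 0.3 2.9 3.7
   vertex 4.9 0.9 4.4
  endloop
 endfacet
 facet normal 0.281 0.899 -0.337
  outer loop
   vertex 4.7 1.3 3.1
   vertex 0.3 2.0 1.3
   vertex 0.3 2.9 3.7
  endloop
 endfacet
 facet normal 0.342 0.772 -0.536
  outer loop
   vertex 4.7 1.3 3.1
   vertex 2.8 1.1 1.6
   vertex 0.3 2.0 1.3
  endloop
 endfacet
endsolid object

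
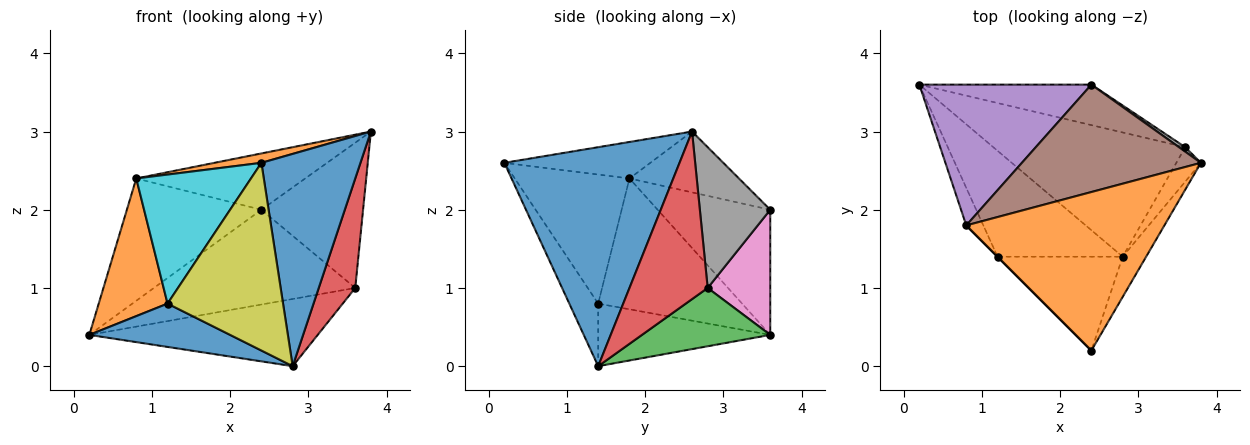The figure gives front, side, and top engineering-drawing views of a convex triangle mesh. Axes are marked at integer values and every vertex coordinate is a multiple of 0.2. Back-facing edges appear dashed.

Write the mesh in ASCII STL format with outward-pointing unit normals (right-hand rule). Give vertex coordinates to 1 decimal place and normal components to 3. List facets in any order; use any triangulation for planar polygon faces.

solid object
 facet normal 0.867 -0.490 -0.093
  outer loop
   vertex 2.8 1.4 0.0
   vertex 3.8 2.6 3.0
   vertex 2.4 0.2 2.6
  endloop
 endfacet
 facet normal -0.181 -0.058 0.982
  outer loop
   vertex 0.8 1.8 2.4
   vertex 2.4 0.2 2.6
   vertex 3.8 2.6 3.0
  endloop
 endfacet
 facet normal 0.258 0.460 -0.850
  outer loop
   vertex 3.6 2.8 1.0
   vertex 2.8 1.4 0.0
   vertex 0.2 3.6 0.4
  endloop
 endfacet
 facet normal 0.898 -0.419 -0.132
  outer loop
   vertex 3.6 2.8 1.0
   vertex 3.8 2.6 3.0
   vertex 2.8 1.4 0.0
  endloop
 endfacet
 facet normal -0.481 0.575 0.662
  outer loop
   vertex 2.4 3.6 2.0
   vertex 0.2 3.6 0.4
   vertex 0.8 1.8 2.4
  endloop
 endfacet
 facet normal -0.288 0.445 0.848
  outer loop
   vertex 2.4 3.6 2.0
   vertex 0.8 1.8 2.4
   vertex 3.8 2.6 3.0
  endloop
 endfacet
 facet normal 0.275 0.884 -0.378
  outer loop
   vertex 2.4 3.6 2.0
   vertex 3.6 2.8 1.0
   vertex 0.2 3.6 0.4
  endloop
 endfacet
 facet normal 0.569 0.822 0.025
  outer loop
   vertex 2.4 3.6 2.0
   vertex 3.8 2.6 3.0
   vertex 3.6 2.8 1.0
  endloop
 endfacet
 facet normal -0.218 -0.873 -0.436
  outer loop
   vertex 1.2 1.4 0.8
   vertex 2.8 1.4 0.0
   vertex 2.4 0.2 2.6
  endloop
 endfacet
 facet normal -0.707 -0.707 0.000
  outer loop
   vertex 1.2 1.4 0.8
   vertex 2.4 0.2 2.6
   vertex 0.8 1.8 2.4
  endloop
 endfacet
 facet normal -0.420 -0.344 -0.840
  outer loop
   vertex 1.2 1.4 0.8
   vertex 0.2 3.6 0.4
   vertex 2.8 1.4 0.0
  endloop
 endfacet
 facet normal -0.896 -0.428 -0.117
  outer loop
   vertex 1.2 1.4 0.8
   vertex 0.8 1.8 2.4
   vertex 0.2 3.6 0.4
  endloop
 endfacet
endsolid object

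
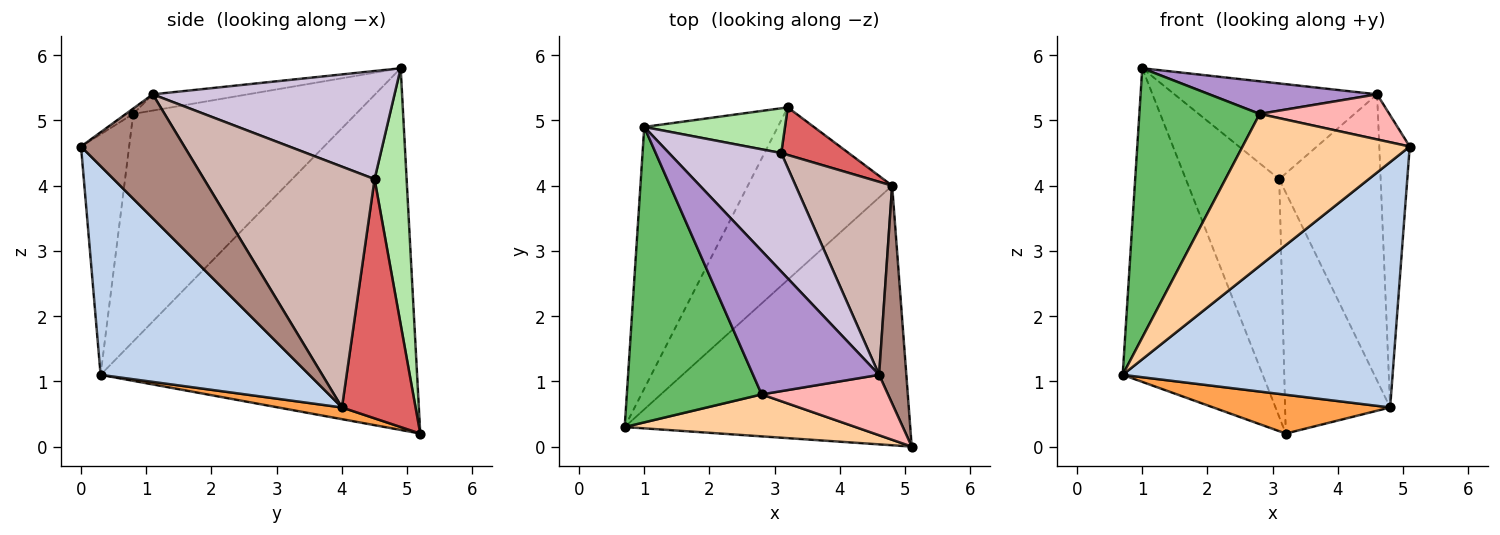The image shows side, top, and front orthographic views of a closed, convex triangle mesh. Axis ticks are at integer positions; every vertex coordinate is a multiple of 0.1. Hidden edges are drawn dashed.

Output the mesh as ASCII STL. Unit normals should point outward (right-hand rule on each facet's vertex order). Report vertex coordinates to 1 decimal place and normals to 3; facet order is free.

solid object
 facet normal -0.866 0.383 -0.320
  outer loop
   vertex 1.0 4.9 5.8
   vertex 3.2 5.2 0.2
   vertex 0.7 0.3 1.1
  endloop
 endfacet
 facet normal 0.469 -0.607 -0.642
  outer loop
   vertex 4.8 4.0 0.6
   vertex 5.1 0.0 4.6
   vertex 0.7 0.3 1.1
  endloop
 endfacet
 facet normal 0.079 -0.219 -0.973
  outer loop
   vertex 4.8 4.0 0.6
   vertex 0.7 0.3 1.1
   vertex 3.2 5.2 0.2
  endloop
 endfacet
 facet normal -0.267 -0.929 0.256
  outer loop
   vertex 2.8 0.8 5.1
   vertex 0.7 0.3 1.1
   vertex 5.1 0.0 4.6
  endloop
 endfacet
 facet normal -0.780 -0.421 0.462
  outer loop
   vertex 2.8 0.8 5.1
   vertex 1.0 4.9 5.8
   vertex 0.7 0.3 1.1
  endloop
 endfacet
 facet normal 0.319 0.931 0.175
  outer loop
   vertex 3.1 4.5 4.1
   vertex 3.2 5.2 0.2
   vertex 1.0 4.9 5.8
  endloop
 endfacet
 facet normal 0.566 0.808 0.160
  outer loop
   vertex 3.1 4.5 4.1
   vertex 4.8 4.0 0.6
   vertex 3.2 5.2 0.2
  endloop
 endfacet
 facet normal -0.034 -0.598 0.801
  outer loop
   vertex 4.6 1.1 5.4
   vertex 2.8 0.8 5.1
   vertex 5.1 0.0 4.6
  endloop
 endfacet
 facet normal -0.125 -0.220 0.968
  outer loop
   vertex 4.6 1.1 5.4
   vertex 1.0 4.9 5.8
   vertex 2.8 0.8 5.1
  endloop
 endfacet
 facet normal 0.600 0.503 0.623
  outer loop
   vertex 4.6 1.1 5.4
   vertex 3.1 4.5 4.1
   vertex 1.0 4.9 5.8
  endloop
 endfacet
 facet normal 0.939 0.277 0.206
  outer loop
   vertex 4.6 1.1 5.4
   vertex 5.1 0.0 4.6
   vertex 4.8 4.0 0.6
  endloop
 endfacet
 facet normal 0.813 0.483 0.326
  outer loop
   vertex 4.6 1.1 5.4
   vertex 4.8 4.0 0.6
   vertex 3.1 4.5 4.1
  endloop
 endfacet
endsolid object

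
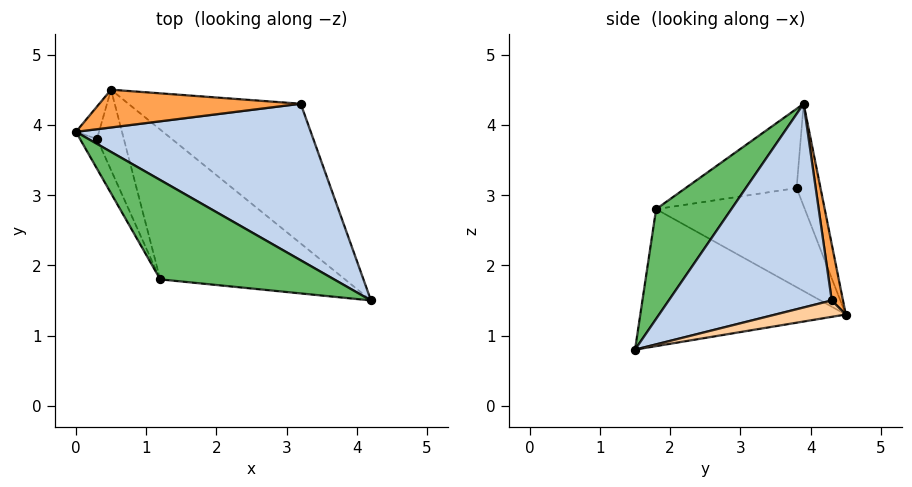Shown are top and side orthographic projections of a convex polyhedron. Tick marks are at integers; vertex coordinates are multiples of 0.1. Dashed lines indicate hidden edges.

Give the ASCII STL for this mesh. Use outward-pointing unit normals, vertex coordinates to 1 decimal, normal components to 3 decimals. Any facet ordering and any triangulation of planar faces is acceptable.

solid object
 facet normal -0.938 -0.276 -0.211
  outer loop
   vertex 0.3 3.8 3.1
   vertex 0.0 3.9 4.3
   vertex 0.5 4.5 1.3
  endloop
 endfacet
 facet normal 0.655 0.045 0.755
  outer loop
   vertex 3.2 4.3 1.5
   vertex 0.0 3.9 4.3
   vertex 4.2 1.5 0.8
  endloop
 endfacet
 facet normal 0.057 0.977 0.205
  outer loop
   vertex 3.2 4.3 1.5
   vertex 0.5 4.5 1.3
   vertex 0.0 3.9 4.3
  endloop
 endfacet
 facet normal 0.091 0.272 -0.958
  outer loop
   vertex 3.2 4.3 1.5
   vertex 4.2 1.5 0.8
   vertex 0.5 4.5 1.3
  endloop
 endfacet
 facet normal 0.511 -0.286 0.810
  outer loop
   vertex 1.2 1.8 2.8
   vertex 4.2 1.5 0.8
   vertex 0.0 3.9 4.3
  endloop
 endfacet
 facet normal -0.905 -0.378 -0.195
  outer loop
   vertex 1.2 1.8 2.8
   vertex 0.0 3.9 4.3
   vertex 0.3 3.8 3.1
  endloop
 endfacet
 facet normal -0.511 -0.515 -0.689
  outer loop
   vertex 1.2 1.8 2.8
   vertex 0.5 4.5 1.3
   vertex 4.2 1.5 0.8
  endloop
 endfacet
 facet normal -0.898 -0.368 -0.243
  outer loop
   vertex 1.2 1.8 2.8
   vertex 0.3 3.8 3.1
   vertex 0.5 4.5 1.3
  endloop
 endfacet
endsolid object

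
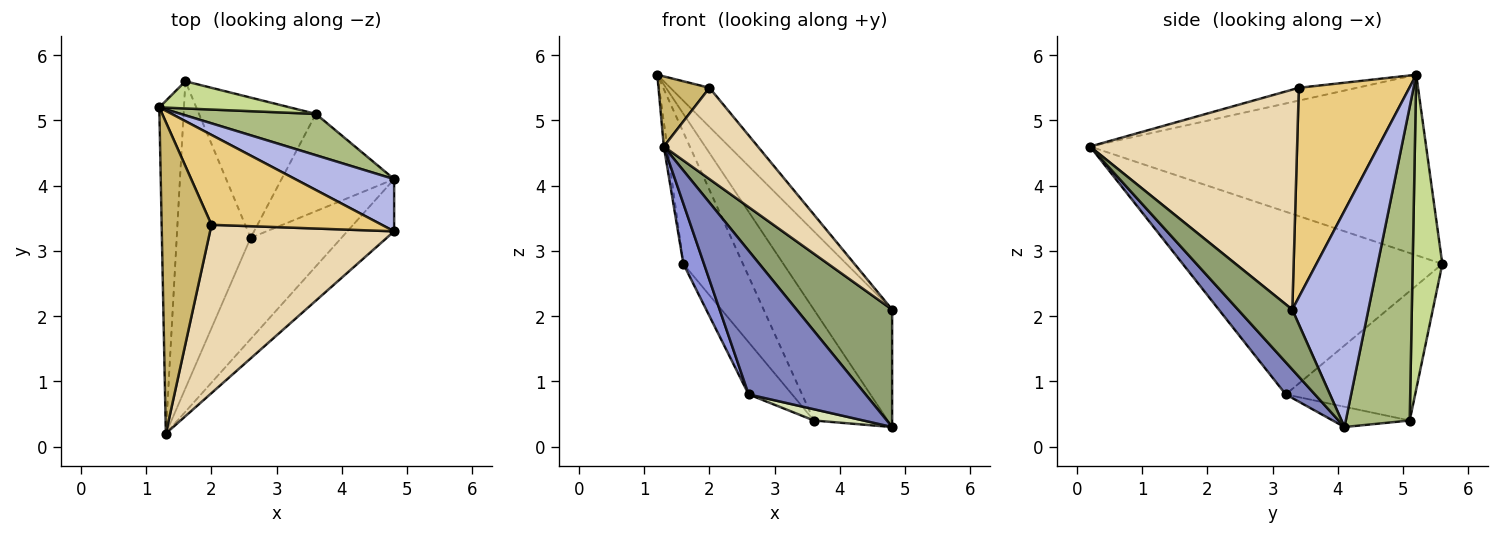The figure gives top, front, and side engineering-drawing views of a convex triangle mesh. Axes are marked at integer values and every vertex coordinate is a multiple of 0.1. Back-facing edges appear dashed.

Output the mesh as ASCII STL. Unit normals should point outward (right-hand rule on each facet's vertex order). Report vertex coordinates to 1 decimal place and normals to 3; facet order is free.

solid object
 facet normal -0.991 0.010 -0.135
  outer loop
   vertex 1.6 5.6 2.8
   vertex 1.3 0.2 4.6
   vertex 1.2 5.2 5.7
  endloop
 endfacet
 facet normal 0.200 -0.801 -0.564
  outer loop
   vertex 2.6 3.2 0.8
   vertex 4.8 4.1 0.3
   vertex 1.3 0.2 4.6
  endloop
 endfacet
 facet normal -0.924 -0.073 -0.374
  outer loop
   vertex 2.6 3.2 0.8
   vertex 1.3 0.2 4.6
   vertex 1.6 5.6 2.8
  endloop
 endfacet
 facet normal 0.664 0.683 0.304
  outer loop
   vertex 4.8 3.3 2.1
   vertex 4.8 4.1 0.3
   vertex 1.2 5.2 5.7
  endloop
 endfacet
 facet normal 0.461 -0.811 -0.360
  outer loop
   vertex 4.8 3.3 2.1
   vertex 1.3 0.2 4.6
   vertex 4.8 4.1 0.3
  endloop
 endfacet
 facet normal 0.629 0.728 0.271
  outer loop
   vertex 3.6 5.1 0.4
   vertex 1.2 5.2 5.7
   vertex 4.8 4.1 0.3
  endloop
 endfacet
 facet normal 0.438 0.880 0.182
  outer loop
   vertex 3.6 5.1 0.4
   vertex 1.6 5.6 2.8
   vertex 1.2 5.2 5.7
  endloop
 endfacet
 facet normal -0.176 -0.113 -0.978
  outer loop
   vertex 3.6 5.1 0.4
   vertex 4.8 4.1 0.3
   vertex 2.6 3.2 0.8
  endloop
 endfacet
 facet normal -0.720 0.242 -0.650
  outer loop
   vertex 3.6 5.1 0.4
   vertex 2.6 3.2 0.8
   vertex 1.6 5.6 2.8
  endloop
 endfacet
 facet normal -0.243 -0.213 0.946
  outer loop
   vertex 2.0 3.4 5.5
   vertex 1.2 5.2 5.7
   vertex 1.3 0.2 4.6
  endloop
 endfacet
 facet normal 0.748 0.265 0.608
  outer loop
   vertex 2.0 3.4 5.5
   vertex 4.8 3.3 2.1
   vertex 1.2 5.2 5.7
  endloop
 endfacet
 facet normal 0.724 -0.329 0.606
  outer loop
   vertex 2.0 3.4 5.5
   vertex 1.3 0.2 4.6
   vertex 4.8 3.3 2.1
  endloop
 endfacet
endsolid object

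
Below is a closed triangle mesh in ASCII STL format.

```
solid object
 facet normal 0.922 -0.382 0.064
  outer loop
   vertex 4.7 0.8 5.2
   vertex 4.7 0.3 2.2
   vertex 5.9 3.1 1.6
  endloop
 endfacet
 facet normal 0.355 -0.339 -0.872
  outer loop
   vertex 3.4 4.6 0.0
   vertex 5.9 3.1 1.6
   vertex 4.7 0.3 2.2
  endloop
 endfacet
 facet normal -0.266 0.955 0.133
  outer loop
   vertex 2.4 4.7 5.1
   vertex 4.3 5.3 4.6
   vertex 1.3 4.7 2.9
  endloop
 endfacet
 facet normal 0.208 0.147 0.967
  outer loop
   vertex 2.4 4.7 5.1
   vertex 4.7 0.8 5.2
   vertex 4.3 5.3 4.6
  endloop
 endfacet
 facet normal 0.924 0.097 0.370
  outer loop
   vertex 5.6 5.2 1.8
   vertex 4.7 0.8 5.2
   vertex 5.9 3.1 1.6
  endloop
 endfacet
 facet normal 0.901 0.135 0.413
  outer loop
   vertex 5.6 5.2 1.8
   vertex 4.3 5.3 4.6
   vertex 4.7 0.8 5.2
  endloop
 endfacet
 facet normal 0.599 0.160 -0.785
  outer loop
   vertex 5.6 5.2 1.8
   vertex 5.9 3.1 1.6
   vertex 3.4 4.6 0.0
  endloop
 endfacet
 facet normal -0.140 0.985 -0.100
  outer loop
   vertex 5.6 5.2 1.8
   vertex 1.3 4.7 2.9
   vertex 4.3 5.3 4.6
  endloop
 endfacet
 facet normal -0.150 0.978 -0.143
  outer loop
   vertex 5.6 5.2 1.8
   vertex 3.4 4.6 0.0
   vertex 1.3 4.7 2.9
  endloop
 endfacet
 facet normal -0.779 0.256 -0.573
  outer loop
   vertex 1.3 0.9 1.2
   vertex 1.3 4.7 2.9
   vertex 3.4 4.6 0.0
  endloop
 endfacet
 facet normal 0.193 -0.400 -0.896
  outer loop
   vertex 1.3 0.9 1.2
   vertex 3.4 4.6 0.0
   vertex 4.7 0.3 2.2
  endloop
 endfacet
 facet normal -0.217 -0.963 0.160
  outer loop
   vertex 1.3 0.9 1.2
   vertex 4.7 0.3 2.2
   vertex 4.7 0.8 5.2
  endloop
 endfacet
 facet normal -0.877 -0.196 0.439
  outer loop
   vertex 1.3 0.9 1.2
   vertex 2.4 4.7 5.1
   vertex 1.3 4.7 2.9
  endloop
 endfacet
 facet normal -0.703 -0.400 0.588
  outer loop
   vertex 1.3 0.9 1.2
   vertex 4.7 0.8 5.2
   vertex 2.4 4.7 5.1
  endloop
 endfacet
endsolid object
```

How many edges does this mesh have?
21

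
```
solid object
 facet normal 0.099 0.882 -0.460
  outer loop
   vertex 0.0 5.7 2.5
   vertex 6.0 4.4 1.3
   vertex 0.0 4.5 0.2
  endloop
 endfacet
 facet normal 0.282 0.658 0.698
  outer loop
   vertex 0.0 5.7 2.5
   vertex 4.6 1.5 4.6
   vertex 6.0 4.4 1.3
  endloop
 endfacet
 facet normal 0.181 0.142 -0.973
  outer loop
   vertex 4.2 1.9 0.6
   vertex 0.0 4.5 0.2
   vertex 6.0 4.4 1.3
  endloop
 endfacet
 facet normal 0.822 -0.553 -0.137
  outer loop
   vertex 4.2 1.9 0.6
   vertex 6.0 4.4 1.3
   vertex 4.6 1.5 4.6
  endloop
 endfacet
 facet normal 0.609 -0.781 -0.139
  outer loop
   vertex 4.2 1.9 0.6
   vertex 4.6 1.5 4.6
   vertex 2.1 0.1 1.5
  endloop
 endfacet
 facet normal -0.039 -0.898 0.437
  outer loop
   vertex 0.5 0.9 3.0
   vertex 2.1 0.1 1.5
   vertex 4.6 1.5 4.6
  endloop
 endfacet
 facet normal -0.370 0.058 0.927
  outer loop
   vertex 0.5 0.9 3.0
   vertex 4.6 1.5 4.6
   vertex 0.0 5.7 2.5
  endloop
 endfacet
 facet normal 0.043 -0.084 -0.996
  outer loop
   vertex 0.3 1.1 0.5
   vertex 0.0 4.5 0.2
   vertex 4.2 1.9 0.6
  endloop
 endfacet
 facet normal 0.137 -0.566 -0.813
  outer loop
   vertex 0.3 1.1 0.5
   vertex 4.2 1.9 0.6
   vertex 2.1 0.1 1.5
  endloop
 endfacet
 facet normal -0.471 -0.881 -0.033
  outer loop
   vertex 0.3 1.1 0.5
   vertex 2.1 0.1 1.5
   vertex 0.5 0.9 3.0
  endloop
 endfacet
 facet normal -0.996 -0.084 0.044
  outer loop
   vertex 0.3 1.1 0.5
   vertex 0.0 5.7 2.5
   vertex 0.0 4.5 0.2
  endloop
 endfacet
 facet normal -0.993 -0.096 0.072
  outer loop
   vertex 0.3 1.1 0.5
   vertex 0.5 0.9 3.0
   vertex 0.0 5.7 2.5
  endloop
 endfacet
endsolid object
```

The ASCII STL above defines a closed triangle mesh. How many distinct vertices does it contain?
8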